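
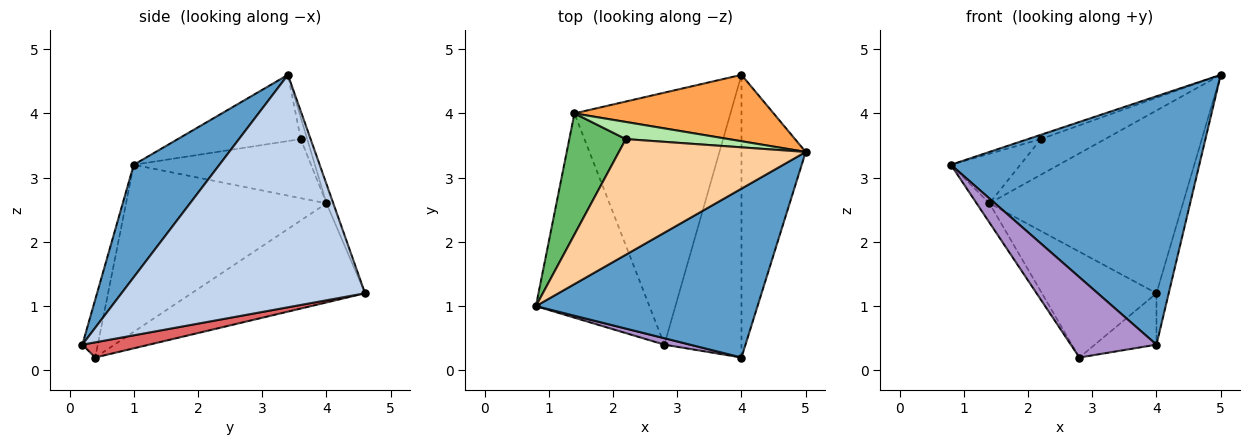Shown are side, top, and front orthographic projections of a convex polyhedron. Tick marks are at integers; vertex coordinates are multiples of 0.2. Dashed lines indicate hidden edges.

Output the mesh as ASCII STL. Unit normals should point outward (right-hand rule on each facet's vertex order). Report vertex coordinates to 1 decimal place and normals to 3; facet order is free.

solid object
 facet normal 0.274 -0.795 0.541
  outer loop
   vertex 4.0 0.2 0.4
   vertex 5.0 3.4 4.6
   vertex 0.8 1.0 3.2
  endloop
 endfacet
 facet normal 0.963 0.048 -0.266
  outer loop
   vertex 4.0 4.6 1.2
   vertex 5.0 3.4 4.6
   vertex 4.0 0.2 0.4
  endloop
 endfacet
 facet normal -0.033 0.939 0.341
  outer loop
   vertex 1.4 4.0 2.6
   vertex 5.0 3.4 4.6
   vertex 4.0 4.6 1.2
  endloop
 endfacet
 facet normal -0.334 0.035 0.942
  outer loop
   vertex 2.2 3.6 3.6
   vertex 0.8 1.0 3.2
   vertex 5.0 3.4 4.6
  endloop
 endfacet
 facet normal -0.695 0.272 0.665
  outer loop
   vertex 2.2 3.6 3.6
   vertex 1.4 4.0 2.6
   vertex 0.8 1.0 3.2
  endloop
 endfacet
 facet normal -0.090 0.898 0.431
  outer loop
   vertex 2.2 3.6 3.6
   vertex 5.0 3.4 4.6
   vertex 1.4 4.0 2.6
  endloop
 endfacet
 facet normal 0.190 0.176 -0.966
  outer loop
   vertex 2.8 0.4 0.2
   vertex 4.0 4.6 1.2
   vertex 4.0 0.2 0.4
  endloop
 endfacet
 facet normal -0.505 0.334 -0.796
  outer loop
   vertex 2.8 0.4 0.2
   vertex 1.4 4.0 2.6
   vertex 4.0 4.6 1.2
  endloop
 endfacet
 facet normal -0.177 -0.981 0.078
  outer loop
   vertex 2.8 0.4 0.2
   vertex 4.0 0.2 0.4
   vertex 0.8 1.0 3.2
  endloop
 endfacet
 facet normal -0.826 0.053 -0.561
  outer loop
   vertex 2.8 0.4 0.2
   vertex 0.8 1.0 3.2
   vertex 1.4 4.0 2.6
  endloop
 endfacet
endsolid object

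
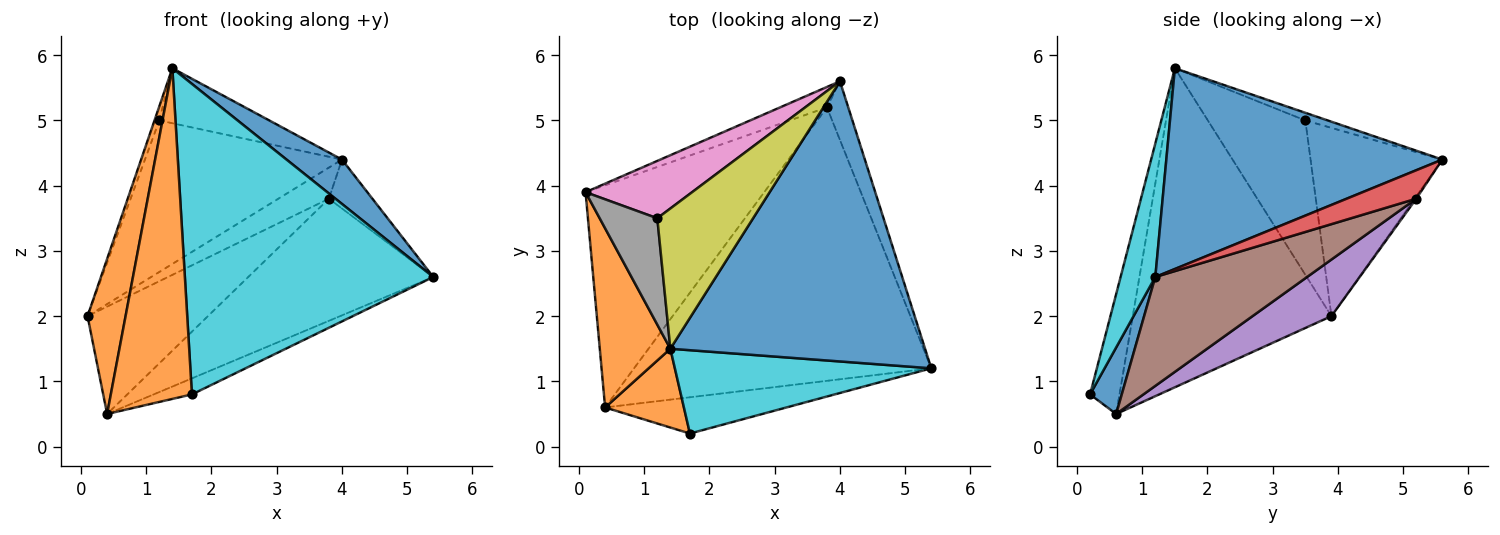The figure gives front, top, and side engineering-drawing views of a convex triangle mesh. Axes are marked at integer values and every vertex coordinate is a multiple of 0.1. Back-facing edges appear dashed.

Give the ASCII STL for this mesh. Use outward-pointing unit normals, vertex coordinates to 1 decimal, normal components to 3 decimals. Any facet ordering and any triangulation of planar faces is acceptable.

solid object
 facet normal 0.614 -0.123 0.779
  outer loop
   vertex 1.4 1.5 5.8
   vertex 5.4 1.2 2.6
   vertex 4.0 5.6 4.4
  endloop
 endfacet
 facet normal -0.960 -0.184 0.212
  outer loop
   vertex 0.4 0.6 0.5
   vertex 1.4 1.5 5.8
   vertex 0.1 3.9 2.0
  endloop
 endfacet
 facet normal -0.027 0.836 -0.548
  outer loop
   vertex 3.8 5.2 3.8
   vertex 0.1 3.9 2.0
   vertex 4.0 5.6 4.4
  endloop
 endfacet
 facet normal 0.716 0.447 -0.537
  outer loop
   vertex 3.8 5.2 3.8
   vertex 4.0 5.6 4.4
   vertex 5.4 1.2 2.6
  endloop
 endfacet
 facet normal 0.274 0.418 -0.866
  outer loop
   vertex 3.8 5.2 3.8
   vertex 0.4 0.6 0.5
   vertex 0.1 3.9 2.0
  endloop
 endfacet
 facet normal 0.317 0.387 -0.866
  outer loop
   vertex 3.8 5.2 3.8
   vertex 5.4 1.2 2.6
   vertex 0.4 0.6 0.5
  endloop
 endfacet
 facet normal -0.530 0.793 0.300
  outer loop
   vertex 1.2 3.5 5.0
   vertex 4.0 5.6 4.4
   vertex 0.1 3.9 2.0
  endloop
 endfacet
 facet normal -0.936 0.046 0.349
  outer loop
   vertex 1.2 3.5 5.0
   vertex 0.1 3.9 2.0
   vertex 1.4 1.5 5.8
  endloop
 endfacet
 facet normal -0.074 0.364 0.928
  outer loop
   vertex 1.2 3.5 5.0
   vertex 1.4 1.5 5.8
   vertex 4.0 5.6 4.4
  endloop
 endfacet
 facet normal 0.134 -0.957 0.257
  outer loop
   vertex 1.7 0.2 0.8
   vertex 5.4 1.2 2.6
   vertex 1.4 1.5 5.8
  endloop
 endfacet
 facet normal 0.318 0.384 -0.867
  outer loop
   vertex 1.7 0.2 0.8
   vertex 0.4 0.6 0.5
   vertex 5.4 1.2 2.6
  endloop
 endfacet
 facet normal -0.333 -0.917 0.219
  outer loop
   vertex 1.7 0.2 0.8
   vertex 1.4 1.5 5.8
   vertex 0.4 0.6 0.5
  endloop
 endfacet
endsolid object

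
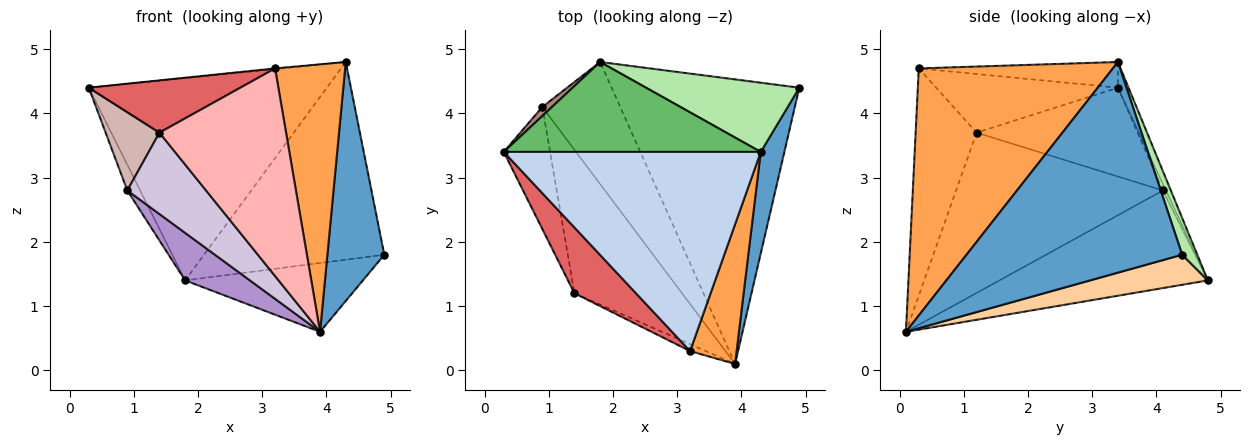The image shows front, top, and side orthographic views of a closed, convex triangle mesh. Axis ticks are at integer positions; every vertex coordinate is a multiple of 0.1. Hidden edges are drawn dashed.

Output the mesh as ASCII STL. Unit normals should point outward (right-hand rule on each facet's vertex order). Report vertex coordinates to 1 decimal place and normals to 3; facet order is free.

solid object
 facet normal 0.961 -0.254 0.108
  outer loop
   vertex 4.3 3.4 4.8
   vertex 3.9 0.1 0.6
   vertex 4.9 4.4 1.8
  endloop
 endfacet
 facet normal -0.100 0.003 0.995
  outer loop
   vertex 3.2 0.3 4.7
   vertex 4.3 3.4 4.8
   vertex 0.3 3.4 4.4
  endloop
 endfacet
 facet normal 0.926 -0.334 0.174
  outer loop
   vertex 3.2 0.3 4.7
   vertex 3.9 0.1 0.6
   vertex 4.3 3.4 4.8
  endloop
 endfacet
 facet normal 0.154 0.232 -0.960
  outer loop
   vertex 1.8 4.8 1.4
   vertex 4.9 4.4 1.8
   vertex 3.9 0.1 0.6
  endloop
 endfacet
 facet normal -0.041 0.913 0.406
  outer loop
   vertex 1.8 4.8 1.4
   vertex 0.3 3.4 4.4
   vertex 4.3 3.4 4.8
  endloop
 endfacet
 facet normal 0.079 0.941 0.329
  outer loop
   vertex 1.8 4.8 1.4
   vertex 4.3 3.4 4.8
   vertex 4.9 4.4 1.8
  endloop
 endfacet
 facet normal -0.598 -0.499 0.628
  outer loop
   vertex 1.4 1.2 3.7
   vertex 3.2 0.3 4.7
   vertex 0.3 3.4 4.4
  endloop
 endfacet
 facet normal -0.434 -0.901 -0.030
  outer loop
   vertex 1.4 1.2 3.7
   vertex 3.9 0.1 0.6
   vertex 3.2 0.3 4.7
  endloop
 endfacet
 facet normal -0.759 -0.236 -0.606
  outer loop
   vertex 0.9 4.1 2.8
   vertex 1.8 4.8 1.4
   vertex 3.9 0.1 0.6
  endloop
 endfacet
 facet normal -0.792 -0.301 -0.531
  outer loop
   vertex 0.9 4.1 2.8
   vertex 3.9 0.1 0.6
   vertex 1.4 1.2 3.7
  endloop
 endfacet
 facet normal -0.215 0.922 0.323
  outer loop
   vertex 0.9 4.1 2.8
   vertex 0.3 3.4 4.4
   vertex 1.8 4.8 1.4
  endloop
 endfacet
 facet normal -0.850 -0.284 -0.443
  outer loop
   vertex 0.9 4.1 2.8
   vertex 1.4 1.2 3.7
   vertex 0.3 3.4 4.4
  endloop
 endfacet
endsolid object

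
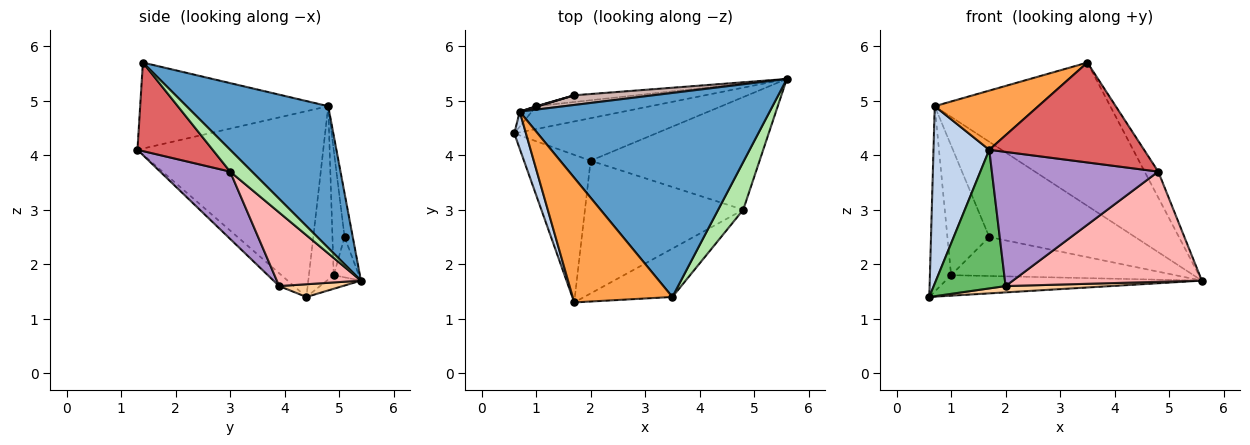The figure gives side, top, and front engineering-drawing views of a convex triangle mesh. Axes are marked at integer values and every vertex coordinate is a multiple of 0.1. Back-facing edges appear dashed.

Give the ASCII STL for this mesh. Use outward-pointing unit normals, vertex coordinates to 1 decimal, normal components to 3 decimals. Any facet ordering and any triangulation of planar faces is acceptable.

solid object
 facet normal 0.421 0.521 0.742
  outer loop
   vertex 0.7 4.8 4.9
   vertex 3.5 1.4 5.7
   vertex 5.6 5.4 1.7
  endloop
 endfacet
 facet normal -0.956 -0.287 0.060
  outer loop
   vertex 0.7 4.8 4.9
   vertex 0.6 4.4 1.4
   vertex 1.7 1.3 4.1
  endloop
 endfacet
 facet normal -0.615 -0.338 0.713
  outer loop
   vertex 0.7 4.8 4.9
   vertex 1.7 1.3 4.1
   vertex 3.5 1.4 5.7
  endloop
 endfacet
 facet normal 0.088 -0.147 -0.985
  outer loop
   vertex 2.0 3.9 1.6
   vertex 0.6 4.4 1.4
   vertex 5.6 5.4 1.7
  endloop
 endfacet
 facet normal -0.139 -0.678 -0.722
  outer loop
   vertex 2.0 3.9 1.6
   vertex 1.7 1.3 4.1
   vertex 0.6 4.4 1.4
  endloop
 endfacet
 facet normal 0.607 0.379 0.698
  outer loop
   vertex 4.8 3.0 3.7
   vertex 5.6 5.4 1.7
   vertex 3.5 1.4 5.7
  endloop
 endfacet
 facet normal 0.401 -0.825 -0.399
  outer loop
   vertex 4.8 3.0 3.7
   vertex 3.5 1.4 5.7
   vertex 1.7 1.3 4.1
  endloop
 endfacet
 facet normal 0.297 -0.668 -0.682
  outer loop
   vertex 4.8 3.0 3.7
   vertex 2.0 3.9 1.6
   vertex 5.6 5.4 1.7
  endloop
 endfacet
 facet normal 0.287 -0.681 -0.674
  outer loop
   vertex 4.8 3.0 3.7
   vertex 1.7 1.3 4.1
   vertex 2.0 3.9 1.6
  endloop
 endfacet
 facet normal -0.088 0.664 -0.742
  outer loop
   vertex 1.0 4.9 1.8
   vertex 5.6 5.4 1.7
   vertex 0.6 4.4 1.4
  endloop
 endfacet
 facet normal -0.759 0.649 -0.053
  outer loop
   vertex 1.0 4.9 1.8
   vertex 0.6 4.4 1.4
   vertex 0.7 4.8 4.9
  endloop
 endfacet
 facet normal -0.056 0.993 0.101
  outer loop
   vertex 1.7 5.1 2.5
   vertex 0.7 4.8 4.9
   vertex 5.6 5.4 1.7
  endloop
 endfacet
 facet normal -0.110 0.979 -0.170
  outer loop
   vertex 1.7 5.1 2.5
   vertex 5.6 5.4 1.7
   vertex 1.0 4.9 1.8
  endloop
 endfacet
 facet normal -0.278 0.960 0.004
  outer loop
   vertex 1.7 5.1 2.5
   vertex 1.0 4.9 1.8
   vertex 0.7 4.8 4.9
  endloop
 endfacet
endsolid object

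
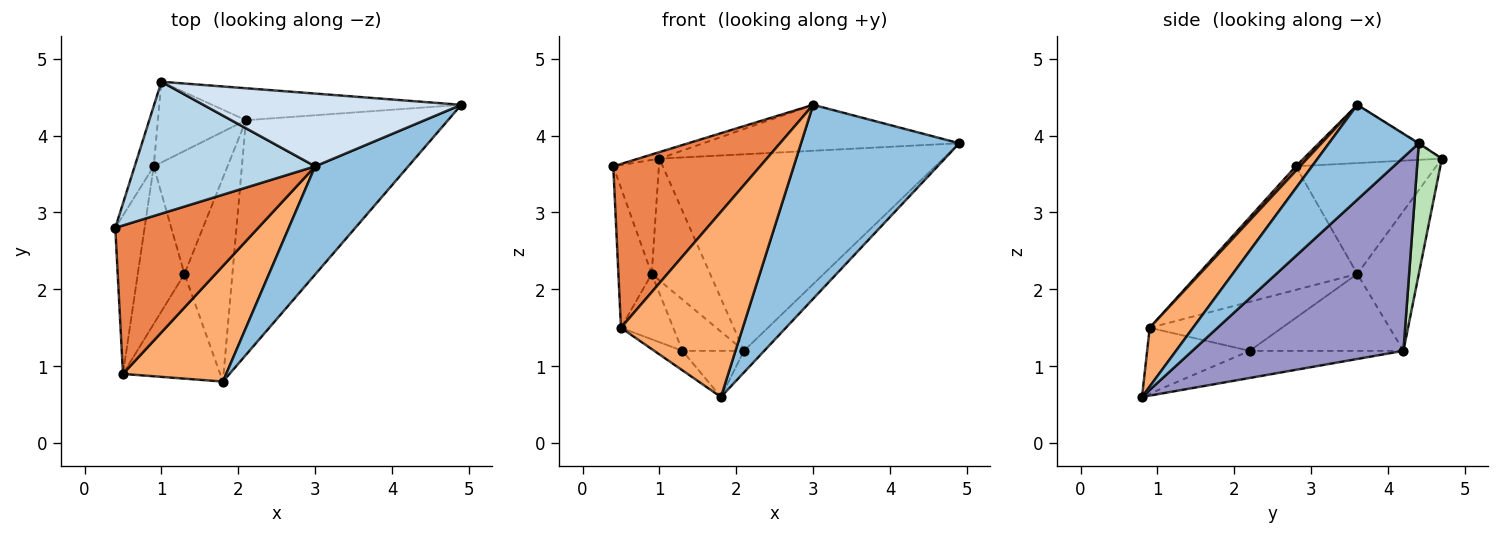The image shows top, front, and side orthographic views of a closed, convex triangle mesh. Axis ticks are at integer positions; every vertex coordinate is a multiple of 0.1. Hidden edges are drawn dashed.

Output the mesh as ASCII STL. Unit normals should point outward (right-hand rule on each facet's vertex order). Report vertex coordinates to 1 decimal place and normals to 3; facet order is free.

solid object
 facet normal -0.939 0.305 -0.161
  outer loop
   vertex 0.9 3.6 2.2
   vertex 0.4 2.8 3.6
   vertex 1.0 4.7 3.7
  endloop
 endfacet
 facet normal 0.444 -0.782 0.436
  outer loop
   vertex 3.0 3.6 4.4
   vertex 1.8 0.8 0.6
   vertex 4.9 4.4 3.9
  endloop
 endfacet
 facet normal -0.307 0.047 0.951
  outer loop
   vertex 3.0 3.6 4.4
   vertex 1.0 4.7 3.7
   vertex 0.4 2.8 3.6
  endloop
 endfacet
 facet normal -0.002 0.534 0.846
  outer loop
   vertex 3.0 3.6 4.4
   vertex 4.9 4.4 3.9
   vertex 1.0 4.7 3.7
  endloop
 endfacet
 facet normal 0.021 -0.741 0.671
  outer loop
   vertex 0.5 0.9 1.5
   vertex 3.0 3.6 4.4
   vertex 0.4 2.8 3.6
  endloop
 endfacet
 facet normal 0.289 -0.812 0.507
  outer loop
   vertex 0.5 0.9 1.5
   vertex 1.8 0.8 0.6
   vertex 3.0 3.6 4.4
  endloop
 endfacet
 facet normal -0.555 0.153 -0.818
  outer loop
   vertex 0.5 0.9 1.5
   vertex 1.3 2.2 1.2
   vertex 1.8 0.8 0.6
  endloop
 endfacet
 facet normal -0.953 0.200 -0.226
  outer loop
   vertex 0.5 0.9 1.5
   vertex 0.4 2.8 3.6
   vertex 0.9 3.6 2.2
  endloop
 endfacet
 facet normal -0.696 0.275 -0.663
  outer loop
   vertex 0.5 0.9 1.5
   vertex 0.9 3.6 2.2
   vertex 1.3 2.2 1.2
  endloop
 endfacet
 facet normal -0.693 0.277 -0.665
  outer loop
   vertex 2.1 4.2 1.2
   vertex 1.3 2.2 1.2
   vertex 0.9 3.6 2.2
  endloop
 endfacet
 facet normal 0.084 0.984 -0.160
  outer loop
   vertex 2.1 4.2 1.2
   vertex 1.0 4.7 3.7
   vertex 4.9 4.4 3.9
  endloop
 endfacet
 facet normal -0.659 0.626 -0.415
  outer loop
   vertex 2.1 4.2 1.2
   vertex 0.9 3.6 2.2
   vertex 1.0 4.7 3.7
  endloop
 endfacet
 facet normal 0.690 0.066 -0.721
  outer loop
   vertex 2.1 4.2 1.2
   vertex 4.9 4.4 3.9
   vertex 1.8 0.8 0.6
  endloop
 endfacet
 facet normal -0.483 0.193 -0.854
  outer loop
   vertex 2.1 4.2 1.2
   vertex 1.8 0.8 0.6
   vertex 1.3 2.2 1.2
  endloop
 endfacet
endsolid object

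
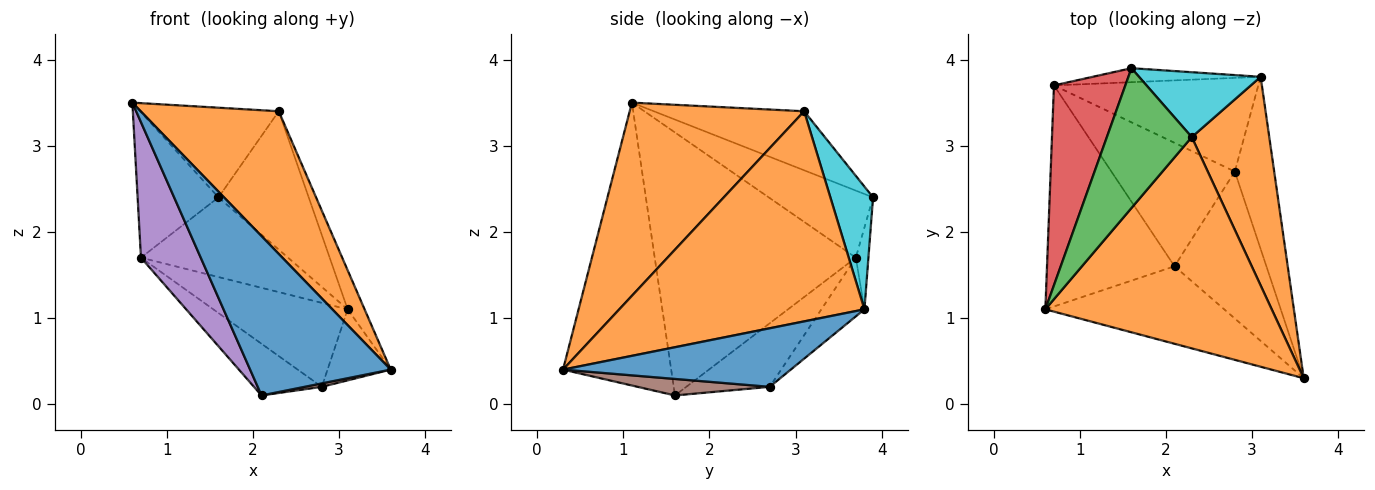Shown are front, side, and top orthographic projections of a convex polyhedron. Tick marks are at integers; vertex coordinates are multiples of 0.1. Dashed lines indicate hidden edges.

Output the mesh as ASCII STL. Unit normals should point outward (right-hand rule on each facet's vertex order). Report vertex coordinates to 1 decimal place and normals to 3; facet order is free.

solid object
 facet normal -0.569 -0.740 -0.360
  outer loop
   vertex 2.1 1.6 0.1
   vertex 3.6 0.3 0.4
   vertex 0.6 1.1 3.5
  endloop
 endfacet
 facet normal 0.577 -0.457 0.677
  outer loop
   vertex 2.3 3.1 3.4
   vertex 0.6 1.1 3.5
   vertex 3.6 0.3 0.4
  endloop
 endfacet
 facet normal -0.505 0.466 0.726
  outer loop
   vertex 2.3 3.1 3.4
   vertex 1.6 3.9 2.4
   vertex 0.6 1.1 3.5
  endloop
 endfacet
 facet normal -0.605 0.469 0.644
  outer loop
   vertex 0.7 3.7 1.7
   vertex 0.6 1.1 3.5
   vertex 1.6 3.9 2.4
  endloop
 endfacet
 facet normal -0.869 -0.258 -0.421
  outer loop
   vertex 0.7 3.7 1.7
   vertex 2.1 1.6 0.1
   vertex 0.6 1.1 3.5
  endloop
 endfacet
 facet normal 0.177 -0.023 -0.984
  outer loop
   vertex 2.8 2.7 0.2
   vertex 3.6 0.3 0.4
   vertex 2.1 1.6 0.1
  endloop
 endfacet
 facet normal -0.429 0.349 -0.833
  outer loop
   vertex 2.8 2.7 0.2
   vertex 2.1 1.6 0.1
   vertex 0.7 3.7 1.7
  endloop
 endfacet
 facet normal -0.084 0.981 -0.172
  outer loop
   vertex 3.1 3.8 1.1
   vertex 0.7 3.7 1.7
   vertex 1.6 3.9 2.4
  endloop
 endfacet
 facet normal -0.209 0.653 -0.728
  outer loop
   vertex 3.1 3.8 1.1
   vertex 2.8 2.7 0.2
   vertex 0.7 3.7 1.7
  endloop
 endfacet
 facet normal 0.394 0.832 0.390
  outer loop
   vertex 3.1 3.8 1.1
   vertex 1.6 3.9 2.4
   vertex 2.3 3.1 3.4
  endloop
 endfacet
 facet normal 0.809 0.224 -0.544
  outer loop
   vertex 3.1 3.8 1.1
   vertex 3.6 0.3 0.4
   vertex 2.8 2.7 0.2
  endloop
 endfacet
 facet normal 0.936 0.065 0.345
  outer loop
   vertex 3.1 3.8 1.1
   vertex 2.3 3.1 3.4
   vertex 3.6 0.3 0.4
  endloop
 endfacet
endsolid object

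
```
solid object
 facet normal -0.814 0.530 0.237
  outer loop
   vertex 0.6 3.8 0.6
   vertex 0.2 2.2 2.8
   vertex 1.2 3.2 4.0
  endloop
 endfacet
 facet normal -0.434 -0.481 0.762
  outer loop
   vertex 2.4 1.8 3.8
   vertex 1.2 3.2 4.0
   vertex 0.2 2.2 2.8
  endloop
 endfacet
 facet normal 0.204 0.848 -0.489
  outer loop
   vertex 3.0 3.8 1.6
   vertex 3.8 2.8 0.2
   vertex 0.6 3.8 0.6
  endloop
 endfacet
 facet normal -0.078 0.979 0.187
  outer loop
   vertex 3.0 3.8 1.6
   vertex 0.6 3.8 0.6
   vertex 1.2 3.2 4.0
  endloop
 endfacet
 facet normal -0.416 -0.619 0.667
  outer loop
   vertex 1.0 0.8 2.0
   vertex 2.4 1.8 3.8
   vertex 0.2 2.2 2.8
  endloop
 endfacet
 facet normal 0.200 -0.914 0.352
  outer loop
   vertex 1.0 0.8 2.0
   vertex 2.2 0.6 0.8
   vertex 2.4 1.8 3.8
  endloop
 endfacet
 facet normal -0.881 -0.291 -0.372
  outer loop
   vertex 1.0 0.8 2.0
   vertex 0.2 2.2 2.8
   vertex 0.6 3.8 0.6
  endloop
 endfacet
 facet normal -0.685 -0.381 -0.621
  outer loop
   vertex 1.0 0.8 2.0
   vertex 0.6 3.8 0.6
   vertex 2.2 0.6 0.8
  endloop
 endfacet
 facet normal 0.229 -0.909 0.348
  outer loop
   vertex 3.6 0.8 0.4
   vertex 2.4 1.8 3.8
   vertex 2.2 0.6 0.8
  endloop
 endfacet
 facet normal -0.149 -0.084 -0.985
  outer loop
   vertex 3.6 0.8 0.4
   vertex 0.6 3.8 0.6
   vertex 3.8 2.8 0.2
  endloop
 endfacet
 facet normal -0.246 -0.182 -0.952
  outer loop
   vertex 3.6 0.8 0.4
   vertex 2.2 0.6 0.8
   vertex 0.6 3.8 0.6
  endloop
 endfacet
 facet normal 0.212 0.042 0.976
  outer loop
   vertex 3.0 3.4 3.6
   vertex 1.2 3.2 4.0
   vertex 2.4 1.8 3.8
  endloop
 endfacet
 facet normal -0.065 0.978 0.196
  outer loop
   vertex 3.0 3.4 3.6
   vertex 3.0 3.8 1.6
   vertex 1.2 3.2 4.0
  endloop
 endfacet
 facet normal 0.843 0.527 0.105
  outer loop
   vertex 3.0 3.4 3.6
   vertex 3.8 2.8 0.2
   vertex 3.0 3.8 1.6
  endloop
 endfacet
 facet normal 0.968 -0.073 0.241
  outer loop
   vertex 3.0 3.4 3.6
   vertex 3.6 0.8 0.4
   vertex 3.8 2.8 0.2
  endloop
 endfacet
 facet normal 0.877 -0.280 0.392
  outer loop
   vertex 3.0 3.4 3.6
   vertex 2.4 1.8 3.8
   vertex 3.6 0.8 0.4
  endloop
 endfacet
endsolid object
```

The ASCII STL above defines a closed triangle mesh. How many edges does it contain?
24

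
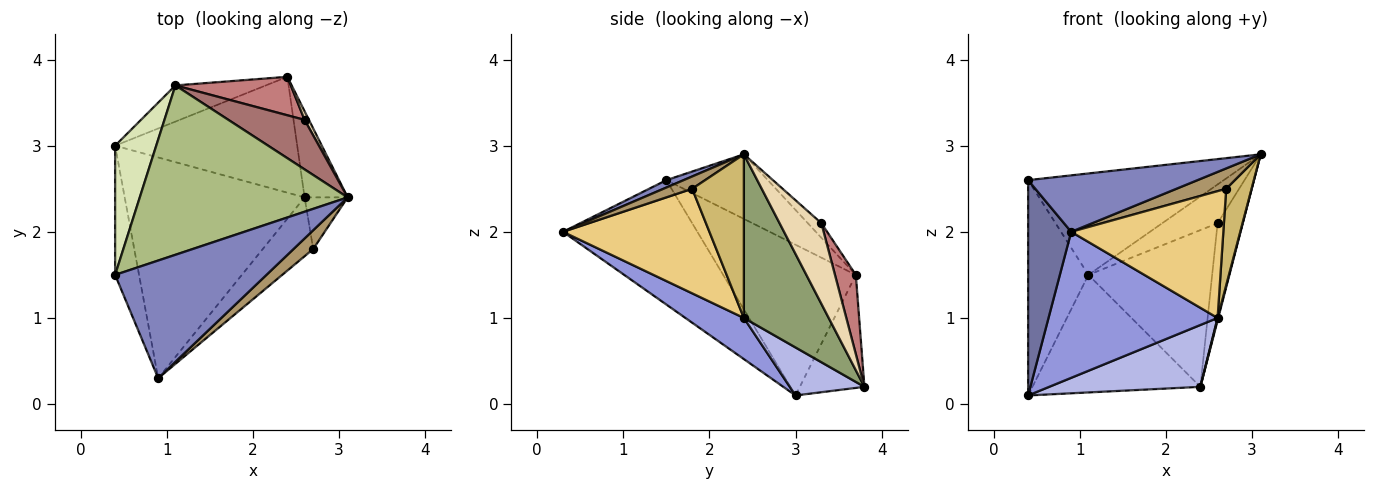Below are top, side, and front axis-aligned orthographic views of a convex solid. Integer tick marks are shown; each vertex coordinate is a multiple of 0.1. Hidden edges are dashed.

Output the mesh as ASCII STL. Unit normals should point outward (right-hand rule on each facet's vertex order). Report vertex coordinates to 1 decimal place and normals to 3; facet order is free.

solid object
 facet normal -0.937 -0.300 -0.180
  outer loop
   vertex 0.4 1.5 2.6
   vertex 0.4 3.0 0.1
   vertex 0.9 0.3 2.0
  endloop
 endfacet
 facet normal 0.044 -0.432 0.901
  outer loop
   vertex 0.4 1.5 2.6
   vertex 0.9 0.3 2.0
   vertex 3.1 2.4 2.9
  endloop
 endfacet
 facet normal 0.187 -0.542 -0.819
  outer loop
   vertex 2.6 2.4 1.0
   vertex 0.9 0.3 2.0
   vertex 0.4 3.0 0.1
  endloop
 endfacet
 facet normal 0.226 -0.459 -0.859
  outer loop
   vertex 2.6 2.4 1.0
   vertex 0.4 3.0 0.1
   vertex 2.4 3.8 0.2
  endloop
 endfacet
 facet normal 0.967 -0.007 -0.254
  outer loop
   vertex 2.6 2.4 1.0
   vertex 2.4 3.8 0.2
   vertex 3.1 2.4 2.9
  endloop
 endfacet
 facet normal -0.258 0.496 0.829
  outer loop
   vertex 1.1 3.7 1.5
   vertex 0.4 1.5 2.6
   vertex 3.1 2.4 2.9
  endloop
 endfacet
 facet normal -0.345 0.897 -0.276
  outer loop
   vertex 1.1 3.7 1.5
   vertex 2.4 3.8 0.2
   vertex 0.4 3.0 0.1
  endloop
 endfacet
 facet normal -0.884 0.402 0.241
  outer loop
   vertex 1.1 3.7 1.5
   vertex 0.4 3.0 0.1
   vertex 0.4 1.5 2.6
  endloop
 endfacet
 facet normal 0.390 -0.677 0.624
  outer loop
   vertex 2.7 1.8 2.5
   vertex 3.1 2.4 2.9
   vertex 0.9 0.3 2.0
  endloop
 endfacet
 facet normal 0.874 -0.429 -0.230
  outer loop
   vertex 2.7 1.8 2.5
   vertex 2.6 2.4 1.0
   vertex 3.1 2.4 2.9
  endloop
 endfacet
 facet normal 0.658 -0.683 -0.317
  outer loop
   vertex 2.7 1.8 2.5
   vertex 0.9 0.3 2.0
   vertex 2.6 2.4 1.0
  endloop
 endfacet
 facet normal 0.855 0.516 0.046
  outer loop
   vertex 2.6 3.3 2.1
   vertex 3.1 2.4 2.9
   vertex 2.4 3.8 0.2
  endloop
 endfacet
 facet normal -0.149 0.609 0.779
  outer loop
   vertex 2.6 3.3 2.1
   vertex 1.1 3.7 1.5
   vertex 3.1 2.4 2.9
  endloop
 endfacet
 facet normal 0.161 0.958 0.235
  outer loop
   vertex 2.6 3.3 2.1
   vertex 2.4 3.8 0.2
   vertex 1.1 3.7 1.5
  endloop
 endfacet
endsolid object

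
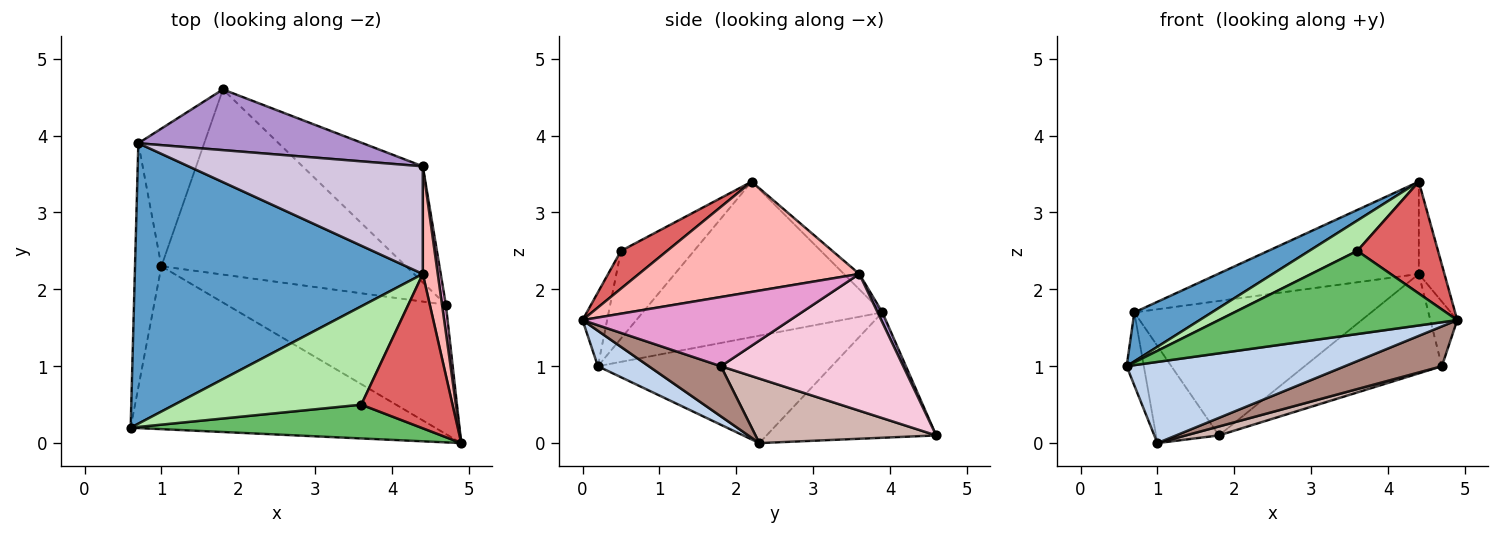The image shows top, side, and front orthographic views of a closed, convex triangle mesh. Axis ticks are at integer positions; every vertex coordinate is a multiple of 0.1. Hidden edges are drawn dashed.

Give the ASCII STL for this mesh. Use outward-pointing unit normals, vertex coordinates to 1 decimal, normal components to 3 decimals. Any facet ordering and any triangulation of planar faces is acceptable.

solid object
 facet normal -0.469 -0.152 0.870
  outer loop
   vertex 0.7 3.9 1.7
   vertex 0.6 0.2 1.0
   vertex 4.4 2.2 3.4
  endloop
 endfacet
 facet normal 0.104 -0.444 -0.890
  outer loop
   vertex 1.0 2.3 0.0
   vertex 4.9 0.0 1.6
   vertex 0.6 0.2 1.0
  endloop
 endfacet
 facet normal -0.969 0.071 -0.238
  outer loop
   vertex 1.0 2.3 0.0
   vertex 0.6 0.2 1.0
   vertex 0.7 3.9 1.7
  endloop
 endfacet
 facet normal -0.841 0.312 -0.442
  outer loop
   vertex 1.0 2.3 0.0
   vertex 0.7 3.9 1.7
   vertex 1.8 4.6 0.1
  endloop
 endfacet
 facet normal -0.095 -0.922 0.375
  outer loop
   vertex 3.6 0.5 2.5
   vertex 0.6 0.2 1.0
   vertex 4.9 0.0 1.6
  endloop
 endfacet
 facet normal -0.409 -0.269 0.872
  outer loop
   vertex 3.6 0.5 2.5
   vertex 4.4 2.2 3.4
   vertex 0.6 0.2 1.0
  endloop
 endfacet
 facet normal 0.318 -0.556 0.768
  outer loop
   vertex 3.6 0.5 2.5
   vertex 4.9 0.0 1.6
   vertex 4.4 2.2 3.4
  endloop
 endfacet
 facet normal 0.984 0.114 0.134
  outer loop
   vertex 4.4 3.6 2.2
   vertex 4.4 2.2 3.4
   vertex 4.9 0.0 1.6
  endloop
 endfacet
 facet normal 0.018 0.911 0.411
  outer loop
   vertex 4.4 3.6 2.2
   vertex 1.8 4.6 0.1
   vertex 0.7 3.9 1.7
  endloop
 endfacet
 facet normal -0.050 0.650 0.758
  outer loop
   vertex 4.4 3.6 2.2
   vertex 0.7 3.9 1.7
   vertex 4.4 2.2 3.4
  endloop
 endfacet
 facet normal 0.213 -0.288 -0.934
  outer loop
   vertex 4.7 1.8 1.0
   vertex 4.9 0.0 1.6
   vertex 1.0 2.3 0.0
  endloop
 endfacet
 facet normal 0.255 -0.047 -0.966
  outer loop
   vertex 4.7 1.8 1.0
   vertex 1.0 2.3 0.0
   vertex 1.8 4.6 0.1
  endloop
 endfacet
 facet normal 0.990 0.128 0.055
  outer loop
   vertex 4.7 1.8 1.0
   vertex 4.4 3.6 2.2
   vertex 4.9 0.0 1.6
  endloop
 endfacet
 facet normal 0.654 0.492 -0.575
  outer loop
   vertex 4.7 1.8 1.0
   vertex 1.8 4.6 0.1
   vertex 4.4 3.6 2.2
  endloop
 endfacet
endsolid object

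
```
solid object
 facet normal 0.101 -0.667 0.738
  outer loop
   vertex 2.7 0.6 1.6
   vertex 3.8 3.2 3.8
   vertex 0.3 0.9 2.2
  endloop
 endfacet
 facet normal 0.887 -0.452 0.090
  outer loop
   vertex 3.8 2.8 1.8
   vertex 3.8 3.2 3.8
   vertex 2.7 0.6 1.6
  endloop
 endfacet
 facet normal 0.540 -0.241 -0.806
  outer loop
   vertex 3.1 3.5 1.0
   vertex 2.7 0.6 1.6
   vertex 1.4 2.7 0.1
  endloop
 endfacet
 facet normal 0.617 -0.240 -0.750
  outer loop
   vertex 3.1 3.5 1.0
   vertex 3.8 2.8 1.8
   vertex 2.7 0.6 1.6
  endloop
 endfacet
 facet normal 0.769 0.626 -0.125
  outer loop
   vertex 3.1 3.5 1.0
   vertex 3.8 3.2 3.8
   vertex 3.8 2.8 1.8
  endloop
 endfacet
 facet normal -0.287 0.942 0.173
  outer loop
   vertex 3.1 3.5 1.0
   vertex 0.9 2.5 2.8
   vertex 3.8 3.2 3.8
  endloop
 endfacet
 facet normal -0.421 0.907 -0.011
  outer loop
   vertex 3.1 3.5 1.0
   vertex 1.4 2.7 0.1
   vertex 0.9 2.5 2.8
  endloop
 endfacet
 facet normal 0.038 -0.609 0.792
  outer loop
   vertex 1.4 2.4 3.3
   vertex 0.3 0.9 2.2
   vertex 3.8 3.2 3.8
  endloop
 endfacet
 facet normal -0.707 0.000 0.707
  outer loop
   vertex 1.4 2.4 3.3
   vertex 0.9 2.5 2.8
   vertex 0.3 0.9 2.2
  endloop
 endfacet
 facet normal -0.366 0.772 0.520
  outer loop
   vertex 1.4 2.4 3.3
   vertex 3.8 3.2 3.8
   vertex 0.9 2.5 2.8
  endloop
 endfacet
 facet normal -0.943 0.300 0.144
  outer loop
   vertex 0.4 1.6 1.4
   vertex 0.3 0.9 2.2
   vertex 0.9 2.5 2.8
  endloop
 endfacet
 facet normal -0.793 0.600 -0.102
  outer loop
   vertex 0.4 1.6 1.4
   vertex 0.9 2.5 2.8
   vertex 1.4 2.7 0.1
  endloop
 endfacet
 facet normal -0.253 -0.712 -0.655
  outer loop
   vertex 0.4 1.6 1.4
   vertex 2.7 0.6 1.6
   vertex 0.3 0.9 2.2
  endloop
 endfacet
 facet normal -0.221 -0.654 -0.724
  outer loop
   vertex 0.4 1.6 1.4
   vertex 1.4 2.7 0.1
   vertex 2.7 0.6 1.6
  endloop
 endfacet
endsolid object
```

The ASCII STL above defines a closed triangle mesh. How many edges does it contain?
21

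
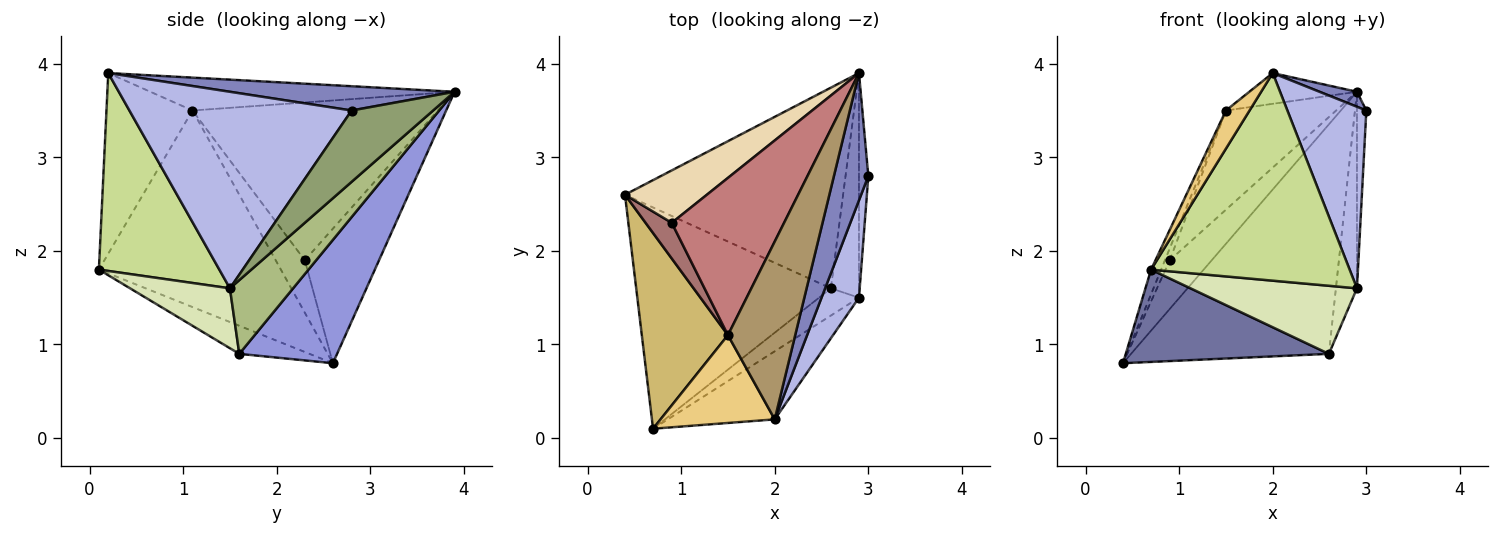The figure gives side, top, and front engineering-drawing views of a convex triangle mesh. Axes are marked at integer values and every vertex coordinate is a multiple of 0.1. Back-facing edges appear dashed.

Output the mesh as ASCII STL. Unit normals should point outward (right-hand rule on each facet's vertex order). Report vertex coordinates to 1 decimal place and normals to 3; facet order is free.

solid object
 facet normal -0.132 -0.382 -0.915
  outer loop
   vertex 2.6 1.6 0.9
   vertex 0.7 0.1 1.8
   vertex 0.4 2.6 0.8
  endloop
 endfacet
 facet normal 0.574 -0.096 0.813
  outer loop
   vertex 2.9 3.9 3.7
   vertex 2.0 0.2 3.9
   vertex 3.0 2.8 3.5
  endloop
 endfacet
 facet normal 0.349 0.706 -0.617
  outer loop
   vertex 2.9 3.9 3.7
   vertex 2.6 1.6 0.9
   vertex 0.4 2.6 0.8
  endloop
 endfacet
 facet normal 0.927 -0.330 0.177
  outer loop
   vertex 2.9 1.5 1.6
   vertex 3.0 2.8 3.5
   vertex 2.0 0.2 3.9
  endloop
 endfacet
 facet normal 0.985 0.113 -0.129
  outer loop
   vertex 2.9 1.5 1.6
   vertex 2.9 3.9 3.7
   vertex 3.0 2.8 3.5
  endloop
 endfacet
 facet normal 0.892 0.297 -0.340
  outer loop
   vertex 2.9 1.5 1.6
   vertex 2.6 1.6 0.9
   vertex 2.9 3.9 3.7
  endloop
 endfacet
 facet normal 0.499 -0.823 -0.270
  outer loop
   vertex 2.9 1.5 1.6
   vertex 2.0 0.2 3.9
   vertex 0.7 0.1 1.8
  endloop
 endfacet
 facet normal 0.487 -0.811 -0.324
  outer loop
   vertex 2.9 1.5 1.6
   vertex 0.7 0.1 1.8
   vertex 2.6 1.6 0.9
  endloop
 endfacet
 facet normal -0.434 0.154 0.888
  outer loop
   vertex 1.5 1.1 3.5
   vertex 2.0 0.2 3.9
   vertex 2.9 3.9 3.7
  endloop
 endfacet
 facet normal -0.915 0.051 0.401
  outer loop
   vertex 1.5 1.1 3.5
   vertex 0.4 2.6 0.8
   vertex 0.7 0.1 1.8
  endloop
 endfacet
 facet normal -0.823 -0.226 0.520
  outer loop
   vertex 1.5 1.1 3.5
   vertex 0.7 0.1 1.8
   vertex 2.0 0.2 3.9
  endloop
 endfacet
 facet normal -0.769 0.435 0.468
  outer loop
   vertex 0.9 2.3 1.9
   vertex 2.9 3.9 3.7
   vertex 0.4 2.6 0.8
  endloop
 endfacet
 facet normal -0.885 0.147 0.442
  outer loop
   vertex 0.9 2.3 1.9
   vertex 0.4 2.6 0.8
   vertex 1.5 1.1 3.5
  endloop
 endfacet
 facet normal -0.765 0.344 0.545
  outer loop
   vertex 0.9 2.3 1.9
   vertex 1.5 1.1 3.5
   vertex 2.9 3.9 3.7
  endloop
 endfacet
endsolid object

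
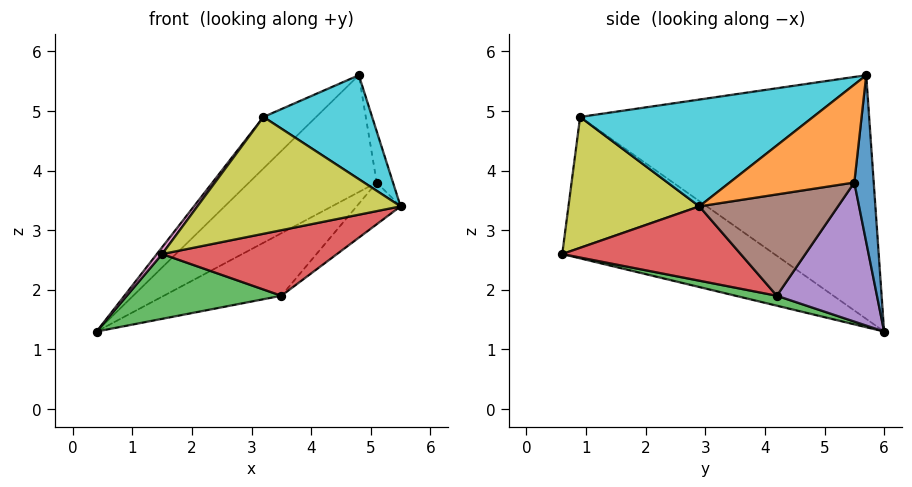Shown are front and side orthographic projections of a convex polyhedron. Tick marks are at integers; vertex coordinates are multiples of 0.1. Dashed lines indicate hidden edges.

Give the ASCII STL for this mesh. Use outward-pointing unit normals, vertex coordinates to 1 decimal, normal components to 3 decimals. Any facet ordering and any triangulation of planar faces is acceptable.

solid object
 facet normal 0.150 0.985 -0.084
  outer loop
   vertex 5.1 5.5 3.8
   vertex 0.4 6.0 1.3
   vertex 4.8 5.7 5.6
  endloop
 endfacet
 facet normal 0.981 0.128 0.149
  outer loop
   vertex 5.1 5.5 3.8
   vertex 4.8 5.7 5.6
   vertex 5.5 2.9 3.4
  endloop
 endfacet
 facet normal 0.059 -0.222 -0.973
  outer loop
   vertex 3.5 4.2 1.9
   vertex 1.5 0.6 2.6
   vertex 0.4 6.0 1.3
  endloop
 endfacet
 facet normal 0.386 -0.378 -0.842
  outer loop
   vertex 3.5 4.2 1.9
   vertex 5.5 2.9 3.4
   vertex 1.5 0.6 2.6
  endloop
 endfacet
 facet normal 0.443 0.521 -0.730
  outer loop
   vertex 3.5 4.2 1.9
   vertex 0.4 6.0 1.3
   vertex 5.1 5.5 3.8
  endloop
 endfacet
 facet normal 0.671 0.213 -0.710
  outer loop
   vertex 3.5 4.2 1.9
   vertex 5.1 5.5 3.8
   vertex 5.5 2.9 3.4
  endloop
 endfacet
 facet normal -0.803 -0.020 0.596
  outer loop
   vertex 3.2 0.9 4.9
   vertex 0.4 6.0 1.3
   vertex 1.5 0.6 2.6
  endloop
 endfacet
 facet normal -0.689 0.126 0.714
  outer loop
   vertex 3.2 0.9 4.9
   vertex 4.8 5.7 5.6
   vertex 0.4 6.0 1.3
  endloop
 endfacet
 facet normal 0.520 -0.807 -0.279
  outer loop
   vertex 3.2 0.9 4.9
   vertex 1.5 0.6 2.6
   vertex 5.5 2.9 3.4
  endloop
 endfacet
 facet normal 0.699 -0.326 0.637
  outer loop
   vertex 3.2 0.9 4.9
   vertex 5.5 2.9 3.4
   vertex 4.8 5.7 5.6
  endloop
 endfacet
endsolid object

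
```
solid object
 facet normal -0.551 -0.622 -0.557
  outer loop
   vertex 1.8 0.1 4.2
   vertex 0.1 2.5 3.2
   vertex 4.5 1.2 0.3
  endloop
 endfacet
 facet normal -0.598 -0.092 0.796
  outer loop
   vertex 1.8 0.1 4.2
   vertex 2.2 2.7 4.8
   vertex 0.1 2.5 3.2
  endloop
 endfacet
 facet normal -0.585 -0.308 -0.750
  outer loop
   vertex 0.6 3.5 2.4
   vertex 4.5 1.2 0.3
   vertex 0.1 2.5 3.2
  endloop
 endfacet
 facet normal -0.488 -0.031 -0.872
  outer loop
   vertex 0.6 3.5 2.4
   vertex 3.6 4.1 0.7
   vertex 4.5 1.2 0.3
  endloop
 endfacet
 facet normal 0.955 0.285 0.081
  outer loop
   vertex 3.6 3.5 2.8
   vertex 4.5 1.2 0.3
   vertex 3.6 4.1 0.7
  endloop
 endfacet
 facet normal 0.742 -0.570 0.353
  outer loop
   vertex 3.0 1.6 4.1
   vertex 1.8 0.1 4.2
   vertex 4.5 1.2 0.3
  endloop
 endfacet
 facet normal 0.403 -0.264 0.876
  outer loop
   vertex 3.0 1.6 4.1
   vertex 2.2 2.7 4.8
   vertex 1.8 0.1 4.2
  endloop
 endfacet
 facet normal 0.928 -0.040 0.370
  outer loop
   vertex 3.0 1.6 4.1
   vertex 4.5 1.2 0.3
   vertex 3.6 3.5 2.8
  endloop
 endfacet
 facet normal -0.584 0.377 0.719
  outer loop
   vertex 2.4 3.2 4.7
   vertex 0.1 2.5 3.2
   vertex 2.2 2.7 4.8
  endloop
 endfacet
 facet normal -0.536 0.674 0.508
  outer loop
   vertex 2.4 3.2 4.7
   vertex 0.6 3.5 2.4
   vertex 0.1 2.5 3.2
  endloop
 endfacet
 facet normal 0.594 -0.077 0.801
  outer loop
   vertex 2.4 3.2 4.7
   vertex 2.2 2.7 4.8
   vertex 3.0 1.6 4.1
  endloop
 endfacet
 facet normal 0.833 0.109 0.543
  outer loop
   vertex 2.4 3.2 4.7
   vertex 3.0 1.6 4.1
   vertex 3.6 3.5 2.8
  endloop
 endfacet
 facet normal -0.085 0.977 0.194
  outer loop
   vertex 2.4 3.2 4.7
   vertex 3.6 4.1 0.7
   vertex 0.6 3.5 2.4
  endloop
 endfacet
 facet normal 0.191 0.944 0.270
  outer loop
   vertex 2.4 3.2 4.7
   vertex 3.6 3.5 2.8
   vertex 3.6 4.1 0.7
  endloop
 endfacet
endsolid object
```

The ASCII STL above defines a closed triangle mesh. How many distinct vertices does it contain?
9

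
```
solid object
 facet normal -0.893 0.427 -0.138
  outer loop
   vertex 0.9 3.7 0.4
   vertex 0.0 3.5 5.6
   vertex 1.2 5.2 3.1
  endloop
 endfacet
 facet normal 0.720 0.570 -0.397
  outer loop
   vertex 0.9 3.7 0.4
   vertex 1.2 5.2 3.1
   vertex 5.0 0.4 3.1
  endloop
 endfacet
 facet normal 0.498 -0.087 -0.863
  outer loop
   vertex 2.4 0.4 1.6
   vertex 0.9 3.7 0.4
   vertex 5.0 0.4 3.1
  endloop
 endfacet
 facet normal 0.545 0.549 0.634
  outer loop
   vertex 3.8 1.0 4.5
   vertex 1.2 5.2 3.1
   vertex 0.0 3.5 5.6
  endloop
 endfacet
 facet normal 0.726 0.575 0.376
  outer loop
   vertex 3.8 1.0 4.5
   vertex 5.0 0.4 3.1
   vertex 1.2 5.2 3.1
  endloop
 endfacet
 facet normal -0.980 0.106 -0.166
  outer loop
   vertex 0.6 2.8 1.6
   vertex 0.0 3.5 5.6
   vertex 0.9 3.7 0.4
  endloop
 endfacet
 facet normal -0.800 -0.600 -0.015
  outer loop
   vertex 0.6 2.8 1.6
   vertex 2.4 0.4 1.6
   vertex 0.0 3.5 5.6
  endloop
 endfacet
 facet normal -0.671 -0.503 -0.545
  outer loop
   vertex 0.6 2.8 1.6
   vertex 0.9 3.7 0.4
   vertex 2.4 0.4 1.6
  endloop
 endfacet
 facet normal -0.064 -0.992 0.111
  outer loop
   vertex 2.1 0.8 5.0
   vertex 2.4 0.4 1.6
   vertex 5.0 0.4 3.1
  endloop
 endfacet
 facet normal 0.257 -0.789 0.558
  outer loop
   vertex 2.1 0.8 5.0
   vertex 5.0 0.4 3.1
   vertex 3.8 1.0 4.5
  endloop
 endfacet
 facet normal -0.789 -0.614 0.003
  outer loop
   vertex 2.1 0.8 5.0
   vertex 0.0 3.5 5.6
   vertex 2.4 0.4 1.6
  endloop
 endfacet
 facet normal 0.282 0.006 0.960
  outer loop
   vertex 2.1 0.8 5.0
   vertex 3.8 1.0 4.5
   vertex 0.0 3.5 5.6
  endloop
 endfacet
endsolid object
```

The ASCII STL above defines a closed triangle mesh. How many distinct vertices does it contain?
8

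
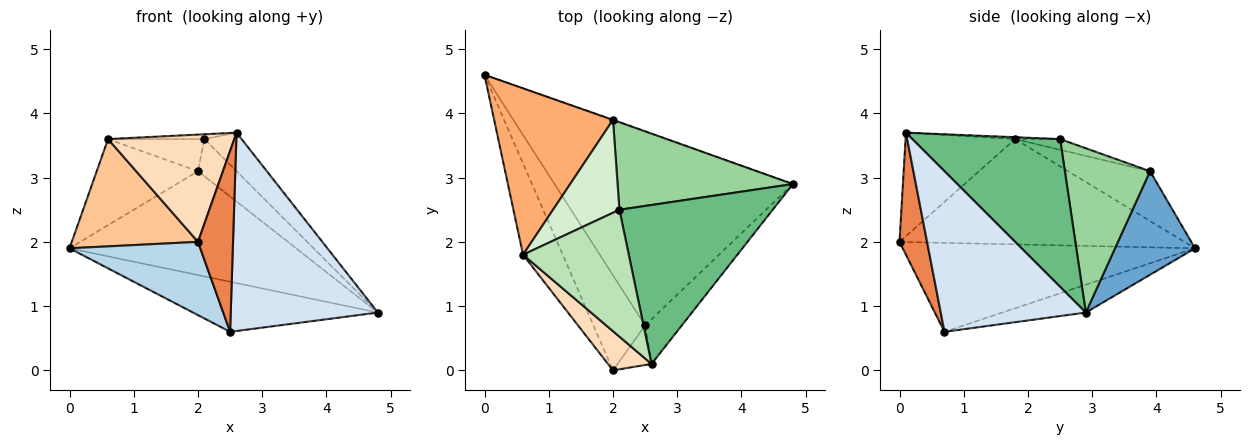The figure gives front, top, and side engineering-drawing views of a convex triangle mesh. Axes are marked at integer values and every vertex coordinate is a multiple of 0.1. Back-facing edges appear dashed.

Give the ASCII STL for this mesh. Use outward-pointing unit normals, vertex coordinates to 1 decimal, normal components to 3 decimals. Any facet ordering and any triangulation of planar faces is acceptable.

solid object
 facet normal 0.333 0.943 -0.005
  outer loop
   vertex 2.0 3.9 3.1
   vertex 4.8 2.9 0.9
   vertex 0.0 4.6 1.9
  endloop
 endfacet
 facet normal -0.112 0.249 -0.962
  outer loop
   vertex 2.5 0.7 0.6
   vertex 0.0 4.6 1.9
   vertex 4.8 2.9 0.9
  endloop
 endfacet
 facet normal -0.806 -0.361 -0.468
  outer loop
   vertex 2.5 0.7 0.6
   vertex 2.0 0.0 2.0
   vertex 0.0 4.6 1.9
  endloop
 endfacet
 facet normal 0.693 -0.703 -0.158
  outer loop
   vertex 2.5 0.7 0.6
   vertex 4.8 2.9 0.9
   vertex 2.6 0.1 3.7
  endloop
 endfacet
 facet normal 0.609 -0.774 -0.170
  outer loop
   vertex 2.5 0.7 0.6
   vertex 2.6 0.1 3.7
   vertex 2.0 0.0 2.0
  endloop
 endfacet
 facet normal -0.349 0.431 0.832
  outer loop
   vertex 0.6 1.8 3.6
   vertex 2.0 3.9 3.1
   vertex 0.0 4.6 1.9
  endloop
 endfacet
 facet normal -0.864 -0.383 -0.326
  outer loop
   vertex 0.6 1.8 3.6
   vertex 0.0 4.6 1.9
   vertex 2.0 0.0 2.0
  endloop
 endfacet
 facet normal -0.632 -0.728 0.266
  outer loop
   vertex 0.6 1.8 3.6
   vertex 2.0 0.0 2.0
   vertex 2.6 0.1 3.7
  endloop
 endfacet
 facet normal 0.684 0.172 0.709
  outer loop
   vertex 2.1 2.5 3.6
   vertex 2.6 0.1 3.7
   vertex 4.8 2.9 0.9
  endloop
 endfacet
 facet normal 0.653 0.296 0.697
  outer loop
   vertex 2.1 2.5 3.6
   vertex 4.8 2.9 0.9
   vertex 2.0 3.9 3.1
  endloop
 endfacet
 facet normal -0.018 0.038 0.999
  outer loop
   vertex 2.1 2.5 3.6
   vertex 0.6 1.8 3.6
   vertex 2.6 0.1 3.7
  endloop
 endfacet
 facet normal -0.151 0.323 0.934
  outer loop
   vertex 2.1 2.5 3.6
   vertex 2.0 3.9 3.1
   vertex 0.6 1.8 3.6
  endloop
 endfacet
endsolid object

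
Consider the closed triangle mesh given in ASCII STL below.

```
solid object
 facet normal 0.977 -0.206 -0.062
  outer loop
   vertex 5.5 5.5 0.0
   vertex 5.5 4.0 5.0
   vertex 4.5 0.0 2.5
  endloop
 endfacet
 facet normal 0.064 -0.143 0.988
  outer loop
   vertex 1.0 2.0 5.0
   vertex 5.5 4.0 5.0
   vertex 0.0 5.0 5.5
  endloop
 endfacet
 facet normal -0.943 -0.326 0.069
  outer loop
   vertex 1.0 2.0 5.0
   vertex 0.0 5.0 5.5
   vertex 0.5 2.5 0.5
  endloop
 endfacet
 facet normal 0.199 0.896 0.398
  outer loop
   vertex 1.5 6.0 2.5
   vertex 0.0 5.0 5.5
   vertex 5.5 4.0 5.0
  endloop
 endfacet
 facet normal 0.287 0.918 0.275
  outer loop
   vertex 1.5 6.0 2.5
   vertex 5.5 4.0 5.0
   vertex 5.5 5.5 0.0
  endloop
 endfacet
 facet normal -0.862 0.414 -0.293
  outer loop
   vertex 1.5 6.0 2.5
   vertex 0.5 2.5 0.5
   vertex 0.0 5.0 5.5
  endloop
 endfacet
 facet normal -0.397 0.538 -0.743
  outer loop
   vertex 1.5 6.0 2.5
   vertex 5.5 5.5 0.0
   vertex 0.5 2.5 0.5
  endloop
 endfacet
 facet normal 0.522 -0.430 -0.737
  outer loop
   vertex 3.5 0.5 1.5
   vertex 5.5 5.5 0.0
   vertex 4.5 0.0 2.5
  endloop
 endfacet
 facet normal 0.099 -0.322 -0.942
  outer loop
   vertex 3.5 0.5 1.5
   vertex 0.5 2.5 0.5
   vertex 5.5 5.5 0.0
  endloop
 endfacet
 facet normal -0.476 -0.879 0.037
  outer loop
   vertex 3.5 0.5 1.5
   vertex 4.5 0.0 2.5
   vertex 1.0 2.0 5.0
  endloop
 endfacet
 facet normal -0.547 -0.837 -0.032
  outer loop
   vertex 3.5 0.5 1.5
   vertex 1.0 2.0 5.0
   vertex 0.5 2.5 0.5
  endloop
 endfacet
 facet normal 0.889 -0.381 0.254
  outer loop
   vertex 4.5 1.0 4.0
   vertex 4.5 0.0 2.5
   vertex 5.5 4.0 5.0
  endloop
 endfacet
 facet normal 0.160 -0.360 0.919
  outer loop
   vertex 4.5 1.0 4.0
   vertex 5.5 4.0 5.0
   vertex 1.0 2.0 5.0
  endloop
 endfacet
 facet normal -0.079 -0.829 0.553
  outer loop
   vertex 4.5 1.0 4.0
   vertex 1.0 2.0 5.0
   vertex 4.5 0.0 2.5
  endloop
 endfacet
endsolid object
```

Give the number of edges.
21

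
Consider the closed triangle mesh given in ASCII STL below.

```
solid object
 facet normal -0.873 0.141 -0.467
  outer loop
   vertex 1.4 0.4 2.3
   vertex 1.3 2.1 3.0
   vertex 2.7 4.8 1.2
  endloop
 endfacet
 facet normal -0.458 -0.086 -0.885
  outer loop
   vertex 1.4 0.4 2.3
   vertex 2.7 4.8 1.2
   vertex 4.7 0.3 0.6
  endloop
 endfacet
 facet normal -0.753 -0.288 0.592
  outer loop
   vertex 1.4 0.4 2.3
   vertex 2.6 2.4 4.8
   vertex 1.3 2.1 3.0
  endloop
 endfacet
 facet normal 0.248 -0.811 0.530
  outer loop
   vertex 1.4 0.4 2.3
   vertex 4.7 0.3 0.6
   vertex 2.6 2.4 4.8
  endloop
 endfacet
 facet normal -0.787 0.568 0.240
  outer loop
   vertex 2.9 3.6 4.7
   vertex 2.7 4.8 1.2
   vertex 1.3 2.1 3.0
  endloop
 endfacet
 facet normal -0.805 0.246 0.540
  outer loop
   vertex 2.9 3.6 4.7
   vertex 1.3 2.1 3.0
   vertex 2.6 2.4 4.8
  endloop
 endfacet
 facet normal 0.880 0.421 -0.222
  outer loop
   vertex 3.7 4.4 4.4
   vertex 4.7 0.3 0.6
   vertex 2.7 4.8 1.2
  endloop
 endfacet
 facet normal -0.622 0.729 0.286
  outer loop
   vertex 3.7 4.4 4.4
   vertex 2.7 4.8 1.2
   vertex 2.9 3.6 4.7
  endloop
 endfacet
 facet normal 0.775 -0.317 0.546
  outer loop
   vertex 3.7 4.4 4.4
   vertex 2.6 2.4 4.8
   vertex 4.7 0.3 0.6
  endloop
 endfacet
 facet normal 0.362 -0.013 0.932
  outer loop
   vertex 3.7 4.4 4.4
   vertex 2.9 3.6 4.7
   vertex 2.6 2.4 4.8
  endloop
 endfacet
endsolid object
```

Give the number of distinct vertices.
7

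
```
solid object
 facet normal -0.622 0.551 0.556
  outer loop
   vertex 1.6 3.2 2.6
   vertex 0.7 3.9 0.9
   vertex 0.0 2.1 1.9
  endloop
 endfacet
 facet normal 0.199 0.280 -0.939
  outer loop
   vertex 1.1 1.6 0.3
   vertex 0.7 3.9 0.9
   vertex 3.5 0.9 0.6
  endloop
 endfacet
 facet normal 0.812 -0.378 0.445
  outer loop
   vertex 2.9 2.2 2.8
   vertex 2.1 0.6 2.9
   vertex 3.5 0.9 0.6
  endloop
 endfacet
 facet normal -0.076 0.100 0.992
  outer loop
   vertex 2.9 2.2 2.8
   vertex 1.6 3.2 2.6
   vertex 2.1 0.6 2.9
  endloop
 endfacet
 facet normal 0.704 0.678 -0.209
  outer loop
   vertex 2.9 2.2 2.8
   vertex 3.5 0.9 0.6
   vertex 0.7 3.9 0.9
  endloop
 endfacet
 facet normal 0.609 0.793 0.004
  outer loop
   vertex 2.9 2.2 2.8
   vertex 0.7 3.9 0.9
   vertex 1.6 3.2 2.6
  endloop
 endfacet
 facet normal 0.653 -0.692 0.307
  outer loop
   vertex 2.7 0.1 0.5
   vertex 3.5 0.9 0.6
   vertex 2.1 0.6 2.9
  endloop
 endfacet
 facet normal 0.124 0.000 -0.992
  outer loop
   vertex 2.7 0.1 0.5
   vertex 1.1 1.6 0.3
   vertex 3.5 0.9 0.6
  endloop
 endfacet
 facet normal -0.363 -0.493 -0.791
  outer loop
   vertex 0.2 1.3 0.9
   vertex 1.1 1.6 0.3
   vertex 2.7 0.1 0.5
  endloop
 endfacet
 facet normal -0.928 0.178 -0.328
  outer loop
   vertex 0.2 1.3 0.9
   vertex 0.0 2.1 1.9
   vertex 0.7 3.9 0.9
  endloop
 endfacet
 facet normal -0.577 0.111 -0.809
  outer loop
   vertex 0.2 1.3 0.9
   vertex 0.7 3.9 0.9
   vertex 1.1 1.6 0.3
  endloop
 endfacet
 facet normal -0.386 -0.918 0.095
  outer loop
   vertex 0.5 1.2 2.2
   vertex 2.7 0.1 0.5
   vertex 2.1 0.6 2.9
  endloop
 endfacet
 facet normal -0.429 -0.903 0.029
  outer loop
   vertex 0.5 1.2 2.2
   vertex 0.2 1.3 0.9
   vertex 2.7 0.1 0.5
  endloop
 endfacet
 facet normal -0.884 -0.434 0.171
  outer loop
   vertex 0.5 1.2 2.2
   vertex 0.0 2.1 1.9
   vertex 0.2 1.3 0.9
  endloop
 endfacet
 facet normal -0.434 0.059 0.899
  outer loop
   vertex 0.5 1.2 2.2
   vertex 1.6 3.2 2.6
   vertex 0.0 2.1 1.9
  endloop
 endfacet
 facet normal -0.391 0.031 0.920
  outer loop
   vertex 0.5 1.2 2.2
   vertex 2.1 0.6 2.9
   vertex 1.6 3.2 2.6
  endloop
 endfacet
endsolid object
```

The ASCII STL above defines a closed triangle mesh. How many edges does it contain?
24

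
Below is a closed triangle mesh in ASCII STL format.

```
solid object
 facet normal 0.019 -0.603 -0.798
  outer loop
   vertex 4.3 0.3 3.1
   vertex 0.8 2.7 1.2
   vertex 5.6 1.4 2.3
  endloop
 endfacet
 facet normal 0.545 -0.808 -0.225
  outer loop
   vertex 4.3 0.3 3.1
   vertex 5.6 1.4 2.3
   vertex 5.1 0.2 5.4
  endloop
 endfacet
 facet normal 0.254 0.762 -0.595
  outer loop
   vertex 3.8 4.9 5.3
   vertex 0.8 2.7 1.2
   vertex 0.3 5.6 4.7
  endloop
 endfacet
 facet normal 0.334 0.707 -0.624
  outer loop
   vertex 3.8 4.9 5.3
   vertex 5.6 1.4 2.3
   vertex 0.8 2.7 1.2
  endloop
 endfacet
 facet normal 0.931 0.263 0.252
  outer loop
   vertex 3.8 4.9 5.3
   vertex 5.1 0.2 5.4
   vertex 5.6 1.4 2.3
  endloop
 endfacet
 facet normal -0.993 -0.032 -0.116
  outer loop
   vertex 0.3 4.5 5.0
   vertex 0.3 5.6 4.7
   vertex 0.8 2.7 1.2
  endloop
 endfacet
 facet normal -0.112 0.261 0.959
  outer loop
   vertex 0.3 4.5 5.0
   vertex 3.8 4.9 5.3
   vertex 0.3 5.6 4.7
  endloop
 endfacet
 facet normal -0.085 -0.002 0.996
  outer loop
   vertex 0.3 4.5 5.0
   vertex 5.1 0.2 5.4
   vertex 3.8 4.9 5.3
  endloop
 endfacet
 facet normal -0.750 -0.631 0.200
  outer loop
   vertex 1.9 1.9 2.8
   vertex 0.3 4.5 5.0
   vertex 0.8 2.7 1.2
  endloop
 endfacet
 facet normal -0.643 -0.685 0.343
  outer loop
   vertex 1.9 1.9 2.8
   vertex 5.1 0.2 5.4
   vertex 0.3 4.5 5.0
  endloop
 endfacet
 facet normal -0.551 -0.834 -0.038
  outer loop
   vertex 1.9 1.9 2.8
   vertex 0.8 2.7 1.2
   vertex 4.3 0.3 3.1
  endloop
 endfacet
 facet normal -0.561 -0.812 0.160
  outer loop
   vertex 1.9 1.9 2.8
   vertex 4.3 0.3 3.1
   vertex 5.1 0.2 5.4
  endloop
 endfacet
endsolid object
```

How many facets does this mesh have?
12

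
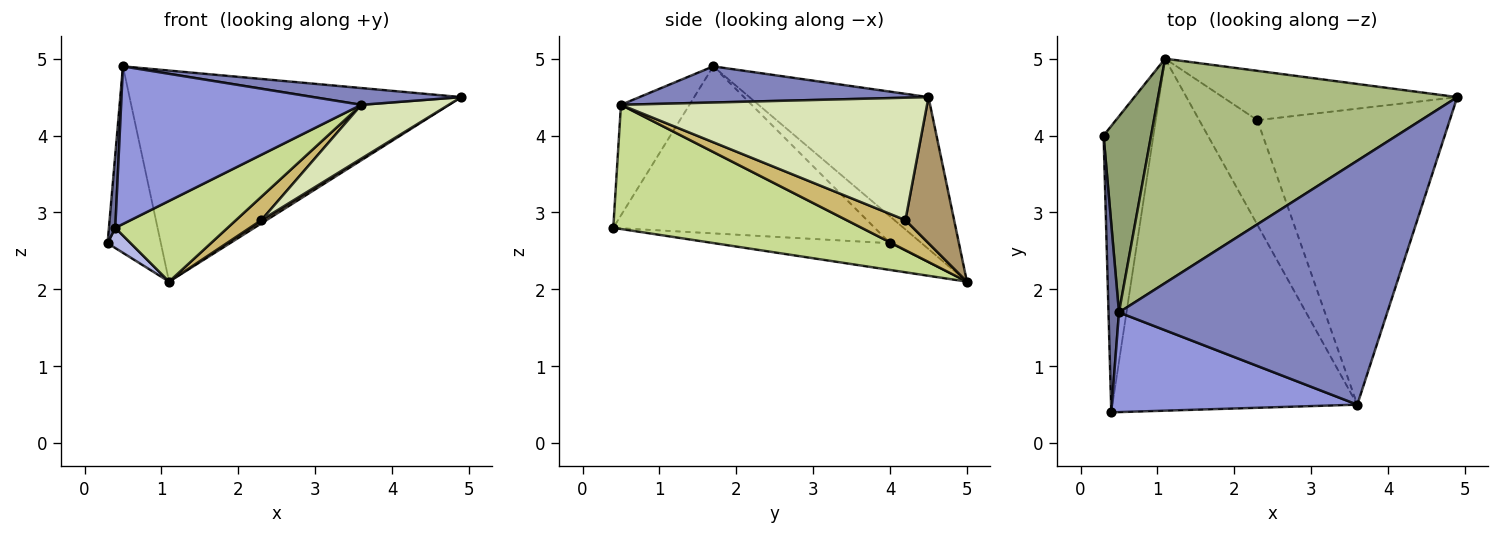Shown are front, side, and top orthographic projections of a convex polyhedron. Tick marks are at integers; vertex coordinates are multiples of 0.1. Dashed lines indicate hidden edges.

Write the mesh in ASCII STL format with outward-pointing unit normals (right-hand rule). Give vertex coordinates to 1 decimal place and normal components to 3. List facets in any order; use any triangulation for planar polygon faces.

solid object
 facet normal -0.998 -0.024 0.063
  outer loop
   vertex 0.5 1.7 4.9
   vertex 0.3 4.0 2.6
   vertex 0.4 0.4 2.8
  endloop
 endfacet
 facet normal 0.133 -0.068 0.989
  outer loop
   vertex 3.6 0.5 4.4
   vertex 4.9 4.5 4.5
   vertex 0.5 1.7 4.9
  endloop
 endfacet
 facet normal -0.234 -0.822 0.520
  outer loop
   vertex 3.6 0.5 4.4
   vertex 0.5 1.7 4.9
   vertex 0.4 0.4 2.8
  endloop
 endfacet
 facet normal -0.472 -0.062 -0.879
  outer loop
   vertex 1.1 5.0 2.1
   vertex 0.4 0.4 2.8
   vertex 0.3 4.0 2.6
  endloop
 endfacet
 facet normal -0.378 0.638 0.671
  outer loop
   vertex 1.1 5.0 2.1
   vertex 0.3 4.0 2.6
   vertex 0.5 1.7 4.9
  endloop
 endfacet
 facet normal -0.347 0.643 0.683
  outer loop
   vertex 1.1 5.0 2.1
   vertex 0.5 1.7 4.9
   vertex 4.9 4.5 4.5
  endloop
 endfacet
 facet normal 0.443 -0.200 -0.874
  outer loop
   vertex 1.1 5.0 2.1
   vertex 3.6 0.5 4.4
   vertex 0.4 0.4 2.8
  endloop
 endfacet
 facet normal 0.531 -0.152 -0.834
  outer loop
   vertex 2.3 4.2 2.9
   vertex 4.9 4.5 4.5
   vertex 3.6 0.5 4.4
  endloop
 endfacet
 facet normal 0.528 -0.056 -0.847
  outer loop
   vertex 2.3 4.2 2.9
   vertex 1.1 5.0 2.1
   vertex 4.9 4.5 4.5
  endloop
 endfacet
 facet normal 0.451 -0.195 -0.871
  outer loop
   vertex 2.3 4.2 2.9
   vertex 3.6 0.5 4.4
   vertex 1.1 5.0 2.1
  endloop
 endfacet
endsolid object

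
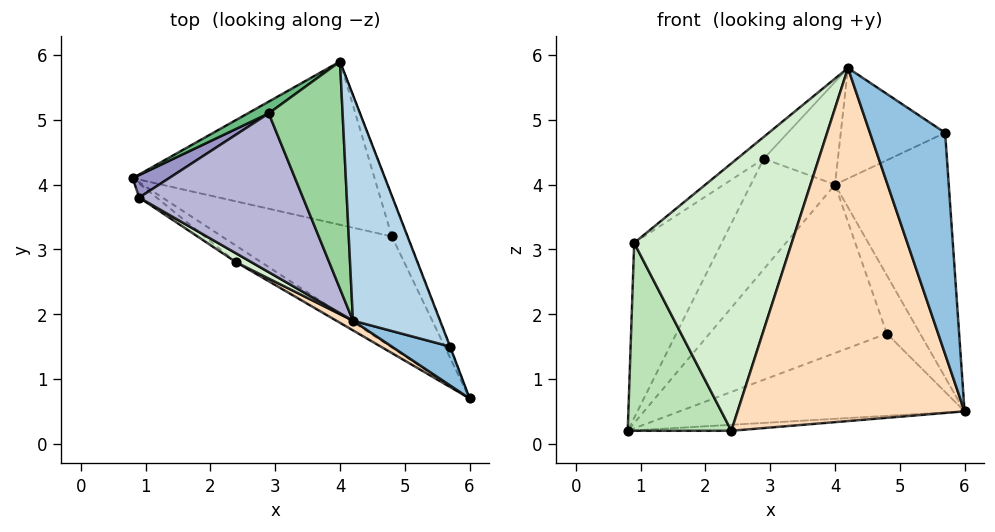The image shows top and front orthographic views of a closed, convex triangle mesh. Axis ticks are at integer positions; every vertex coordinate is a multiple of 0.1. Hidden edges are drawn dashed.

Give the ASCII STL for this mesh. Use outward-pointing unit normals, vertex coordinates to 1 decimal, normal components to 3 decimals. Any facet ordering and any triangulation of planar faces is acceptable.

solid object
 facet normal 0.933 0.360 -0.002
  outer loop
   vertex 5.7 1.5 4.8
   vertex 6.0 0.7 0.5
   vertex 4.0 5.9 4.0
  endloop
 endfacet
 facet normal -0.146 -0.974 0.171
  outer loop
   vertex 5.7 1.5 4.8
   vertex 4.2 1.9 5.8
   vertex 6.0 0.7 0.5
  endloop
 endfacet
 facet normal 0.582 0.358 0.730
  outer loop
   vertex 5.7 1.5 4.8
   vertex 4.0 5.9 4.0
   vertex 4.2 1.9 5.8
  endloop
 endfacet
 facet normal 0.399 0.545 -0.737
  outer loop
   vertex 4.8 3.2 1.7
   vertex 6.0 0.7 0.5
   vertex 0.8 4.1 0.2
  endloop
 endfacet
 facet normal 0.389 0.661 -0.641
  outer loop
   vertex 4.8 3.2 1.7
   vertex 0.8 4.1 0.2
   vertex 4.0 5.9 4.0
  endloop
 endfacet
 facet normal 0.754 0.541 -0.373
  outer loop
   vertex 4.8 3.2 1.7
   vertex 4.0 5.9 4.0
   vertex 6.0 0.7 0.5
  endloop
 endfacet
 facet normal 0.268 0.329 -0.906
  outer loop
   vertex 2.4 2.8 0.2
   vertex 0.8 4.1 0.2
   vertex 6.0 0.7 0.5
  endloop
 endfacet
 facet normal -0.505 -0.863 0.024
  outer loop
   vertex 2.4 2.8 0.2
   vertex 6.0 0.7 0.5
   vertex 4.2 1.9 5.8
  endloop
 endfacet
 facet normal -0.565 0.820 0.087
  outer loop
   vertex 2.9 5.1 4.4
   vertex 4.0 5.9 4.0
   vertex 0.8 4.1 0.2
  endloop
 endfacet
 facet normal 0.032 0.411 0.911
  outer loop
   vertex 2.9 5.1 4.4
   vertex 4.2 1.9 5.8
   vertex 4.0 5.9 4.0
  endloop
 endfacet
 facet normal -0.630 -0.775 -0.058
  outer loop
   vertex 0.9 3.8 3.1
   vertex 0.8 4.1 0.2
   vertex 2.4 2.8 0.2
  endloop
 endfacet
 facet normal -0.516 -0.856 0.028
  outer loop
   vertex 0.9 3.8 3.1
   vertex 2.4 2.8 0.2
   vertex 4.2 1.9 5.8
  endloop
 endfacet
 facet normal -0.588 0.802 0.103
  outer loop
   vertex 0.9 3.8 3.1
   vertex 2.9 5.1 4.4
   vertex 0.8 4.1 0.2
  endloop
 endfacet
 facet normal -0.591 0.110 0.799
  outer loop
   vertex 0.9 3.8 3.1
   vertex 4.2 1.9 5.8
   vertex 2.9 5.1 4.4
  endloop
 endfacet
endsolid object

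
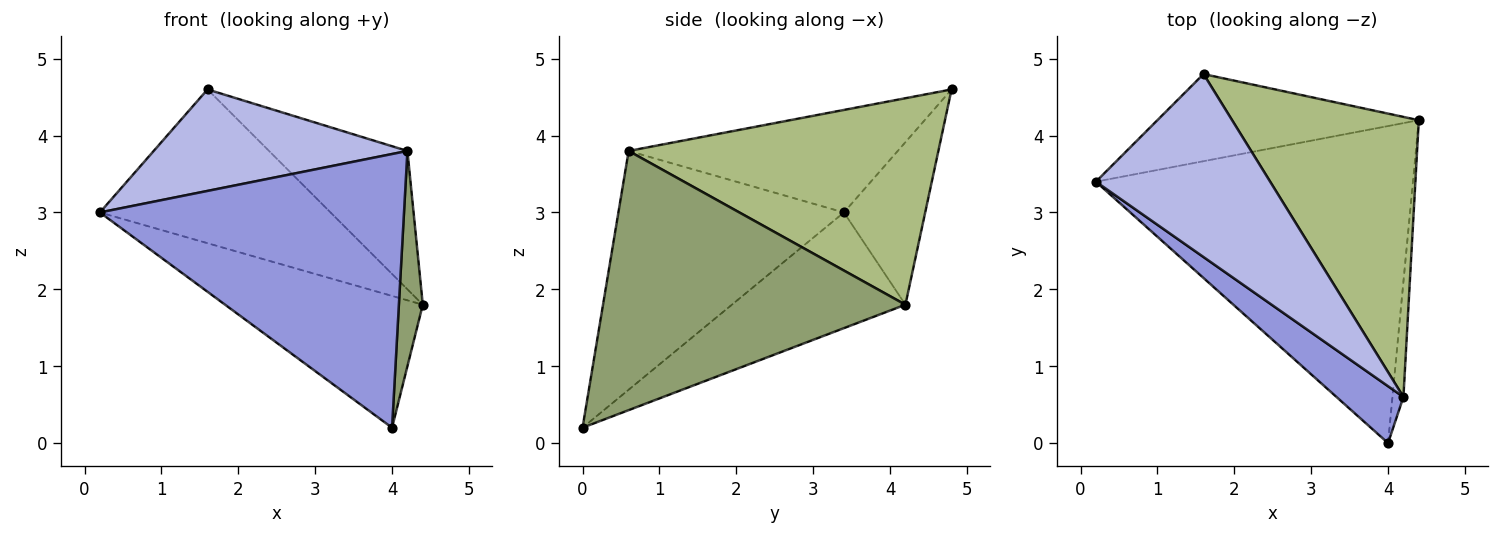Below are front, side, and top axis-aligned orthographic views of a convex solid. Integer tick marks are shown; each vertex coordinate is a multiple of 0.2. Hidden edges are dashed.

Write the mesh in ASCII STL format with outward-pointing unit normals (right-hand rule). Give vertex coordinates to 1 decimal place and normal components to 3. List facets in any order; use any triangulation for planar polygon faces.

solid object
 facet normal -0.319 0.364 -0.875
  outer loop
   vertex 4.0 0.0 0.2
   vertex 0.2 3.4 3.0
   vertex 4.4 4.2 1.8
  endloop
 endfacet
 facet normal -0.293 0.832 -0.471
  outer loop
   vertex 1.6 4.8 4.6
   vertex 4.4 4.2 1.8
   vertex 0.2 3.4 3.0
  endloop
 endfacet
 facet normal -0.588 -0.792 0.165
  outer loop
   vertex 4.2 0.6 3.8
   vertex 0.2 3.4 3.0
   vertex 4.0 0.0 0.2
  endloop
 endfacet
 facet normal -0.457 -0.431 0.778
  outer loop
   vertex 4.2 0.6 3.8
   vertex 1.6 4.8 4.6
   vertex 0.2 3.4 3.0
  endloop
 endfacet
 facet normal 0.996 -0.079 -0.042
  outer loop
   vertex 4.2 0.6 3.8
   vertex 4.0 0.0 0.2
   vertex 4.4 4.2 1.8
  endloop
 endfacet
 facet normal 0.704 0.315 0.637
  outer loop
   vertex 4.2 0.6 3.8
   vertex 4.4 4.2 1.8
   vertex 1.6 4.8 4.6
  endloop
 endfacet
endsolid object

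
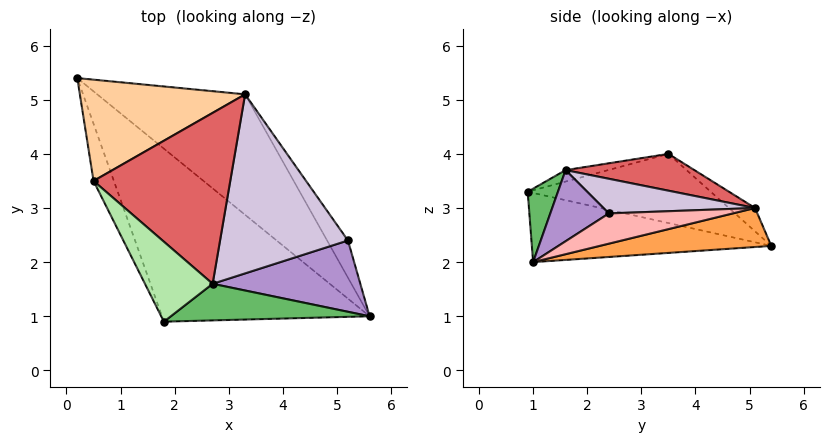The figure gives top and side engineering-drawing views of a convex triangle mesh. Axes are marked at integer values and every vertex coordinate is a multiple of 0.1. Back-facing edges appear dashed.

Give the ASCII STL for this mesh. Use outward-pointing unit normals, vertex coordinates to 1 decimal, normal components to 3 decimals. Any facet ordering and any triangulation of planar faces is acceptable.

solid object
 facet normal -0.301 -0.308 -0.903
  outer loop
   vertex 1.8 0.9 3.3
   vertex 0.2 5.4 2.3
   vertex 5.6 1.0 2.0
  endloop
 endfacet
 facet normal -0.890 -0.374 -0.261
  outer loop
   vertex 0.5 3.5 4.0
   vertex 0.2 5.4 2.3
   vertex 1.8 0.9 3.3
  endloop
 endfacet
 facet normal 0.238 0.354 -0.904
  outer loop
   vertex 3.3 5.1 3.0
   vertex 5.6 1.0 2.0
   vertex 0.2 5.4 2.3
  endloop
 endfacet
 facet normal -0.106 0.654 0.749
  outer loop
   vertex 3.3 5.1 3.0
   vertex 0.2 5.4 2.3
   vertex 0.5 3.5 4.0
  endloop
 endfacet
 facet normal 0.247 -0.701 0.669
  outer loop
   vertex 2.7 1.6 3.7
   vertex 1.8 0.9 3.3
   vertex 5.6 1.0 2.0
  endloop
 endfacet
 facet normal -0.158 -0.329 0.931
  outer loop
   vertex 2.7 1.6 3.7
   vertex 0.5 3.5 4.0
   vertex 1.8 0.9 3.3
  endloop
 endfacet
 facet normal 0.257 0.147 0.955
  outer loop
   vertex 2.7 1.6 3.7
   vertex 3.3 5.1 3.0
   vertex 0.5 3.5 4.0
  endloop
 endfacet
 facet normal 0.706 0.515 -0.487
  outer loop
   vertex 5.2 2.4 2.9
   vertex 5.6 1.0 2.0
   vertex 3.3 5.1 3.0
  endloop
 endfacet
 facet normal 0.395 -0.414 0.820
  outer loop
   vertex 5.2 2.4 2.9
   vertex 2.7 1.6 3.7
   vertex 5.6 1.0 2.0
  endloop
 endfacet
 facet normal 0.259 0.147 0.955
  outer loop
   vertex 5.2 2.4 2.9
   vertex 3.3 5.1 3.0
   vertex 2.7 1.6 3.7
  endloop
 endfacet
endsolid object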